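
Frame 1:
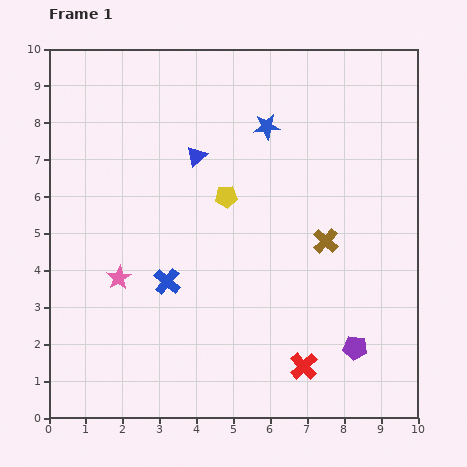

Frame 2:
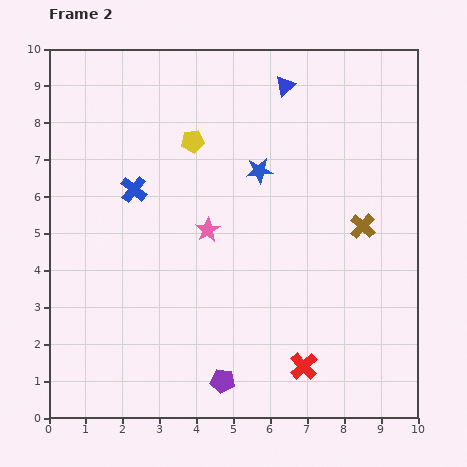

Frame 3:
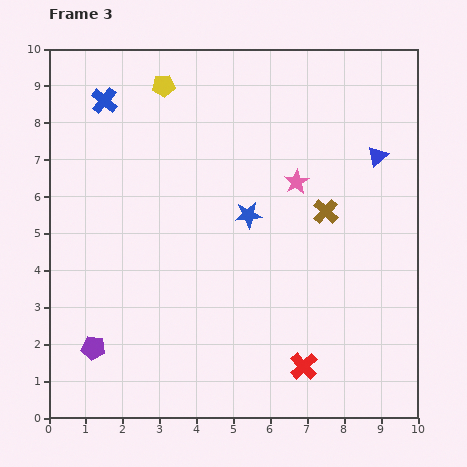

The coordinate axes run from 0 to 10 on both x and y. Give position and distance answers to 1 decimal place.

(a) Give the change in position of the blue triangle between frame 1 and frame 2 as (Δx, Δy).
(2.4, 1.9)

The blue triangle was at (4.0, 7.1) in frame 1 and (6.4, 9.0) in frame 2.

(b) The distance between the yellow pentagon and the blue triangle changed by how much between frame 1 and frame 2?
+1.5

Distance in frame 1: 1.4. Distance in frame 2: 2.9.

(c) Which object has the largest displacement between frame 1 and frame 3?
the purple pentagon

(moved 7.1; next 5.5)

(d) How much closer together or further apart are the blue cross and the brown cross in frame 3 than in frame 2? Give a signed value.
+0.4

Distance in frame 2: 6.3. Distance in frame 3: 6.7.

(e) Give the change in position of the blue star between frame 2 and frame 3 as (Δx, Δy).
(-0.3, -1.2)

The blue star was at (5.7, 6.7) in frame 2 and (5.4, 5.5) in frame 3.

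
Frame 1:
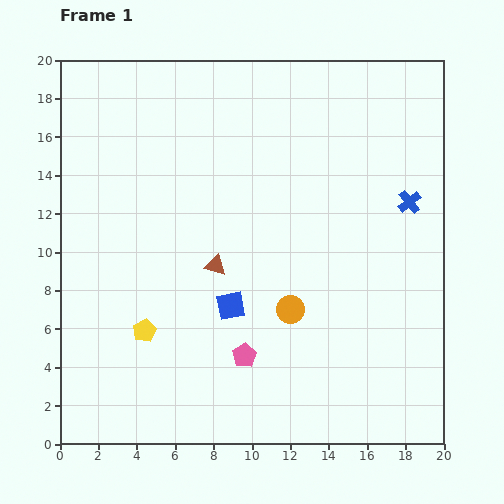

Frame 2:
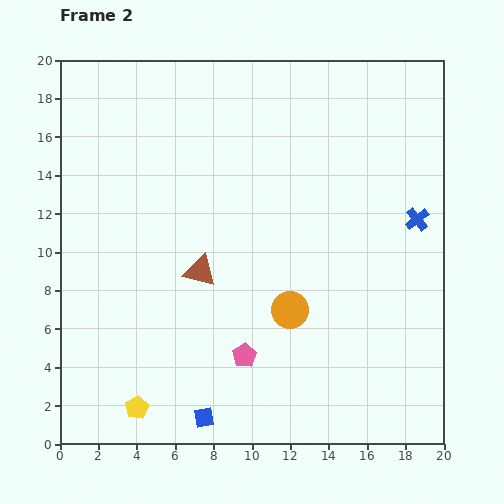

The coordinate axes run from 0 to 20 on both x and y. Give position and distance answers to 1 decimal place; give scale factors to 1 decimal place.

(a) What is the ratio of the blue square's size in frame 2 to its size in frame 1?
0.7×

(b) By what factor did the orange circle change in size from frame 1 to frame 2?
1.3×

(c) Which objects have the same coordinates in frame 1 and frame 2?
the orange circle, the pink pentagon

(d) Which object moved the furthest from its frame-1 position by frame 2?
the blue square

(moved 6.0; next 4.0)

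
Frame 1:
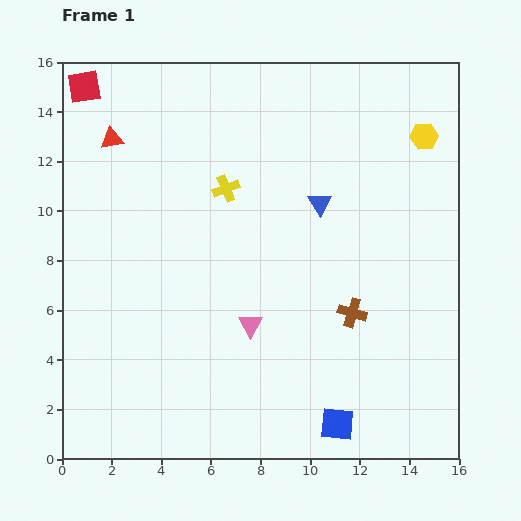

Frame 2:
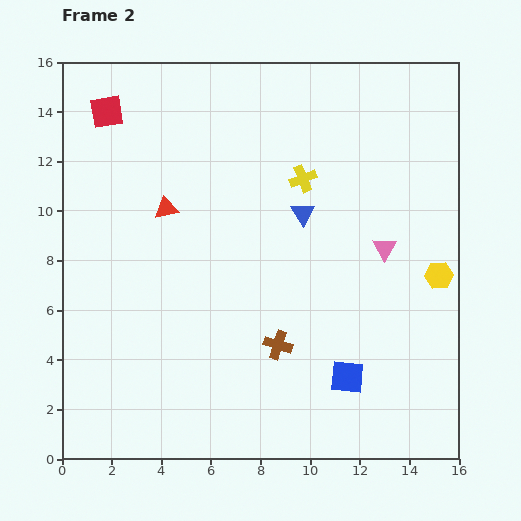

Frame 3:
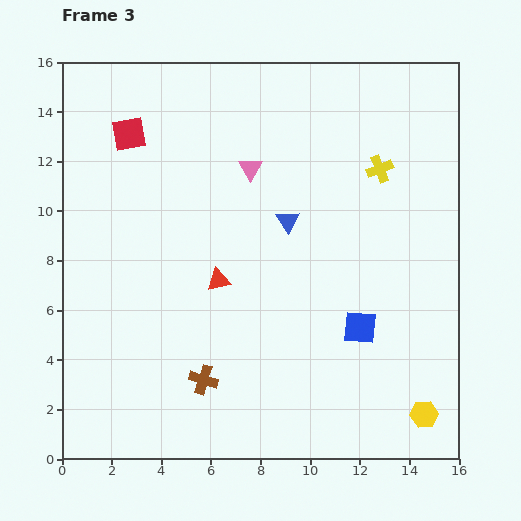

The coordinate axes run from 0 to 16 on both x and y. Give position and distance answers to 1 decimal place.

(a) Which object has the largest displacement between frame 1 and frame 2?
the pink triangle

(moved 6.2; next 5.6)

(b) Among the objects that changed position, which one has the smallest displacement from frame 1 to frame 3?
the blue triangle

(moved 1.5)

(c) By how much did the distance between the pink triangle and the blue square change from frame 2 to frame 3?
+2.4

Distance in frame 2: 5.4. Distance in frame 3: 7.8.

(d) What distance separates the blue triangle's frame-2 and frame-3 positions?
0.7

The blue triangle moved from (9.7, 9.9) to (9.1, 9.6), a distance of √(0.6² + 0.3²) ≈ 0.7.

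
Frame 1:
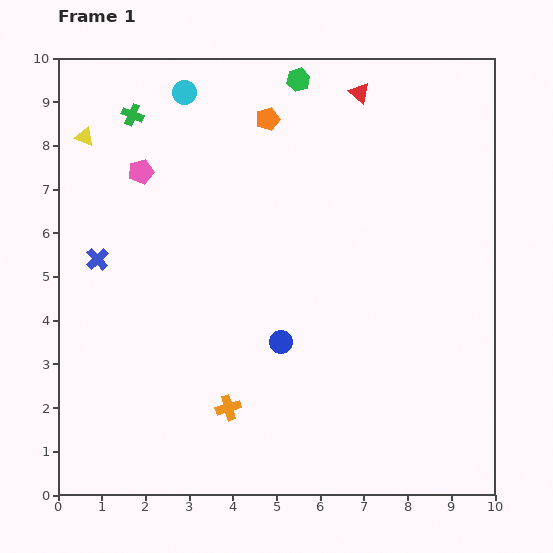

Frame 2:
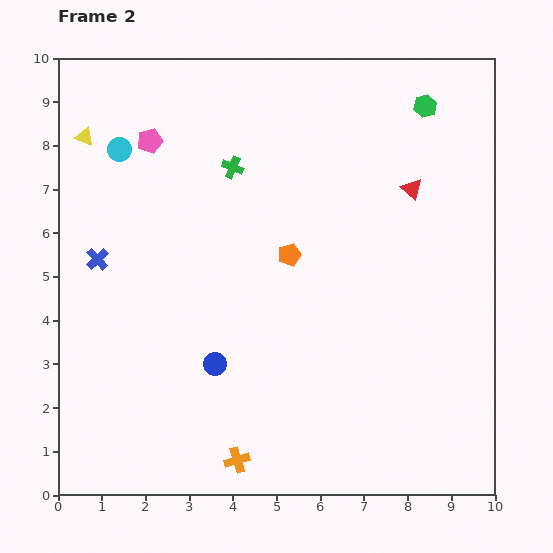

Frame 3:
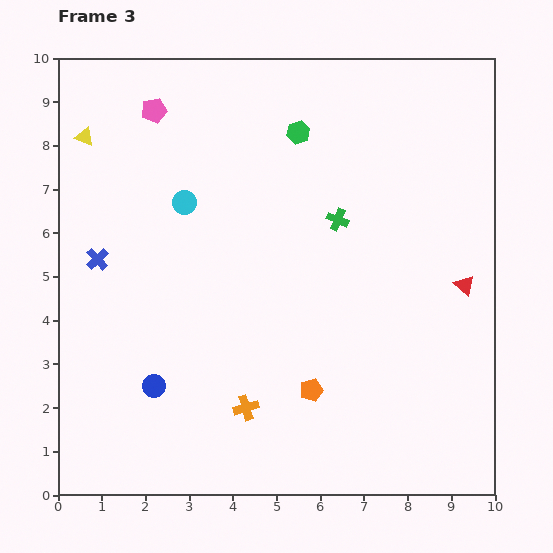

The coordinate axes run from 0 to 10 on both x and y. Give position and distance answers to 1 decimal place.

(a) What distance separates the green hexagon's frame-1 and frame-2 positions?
3.0

The green hexagon moved from (5.5, 9.5) to (8.4, 8.9), a distance of √(2.9² + 0.6²) ≈ 3.0.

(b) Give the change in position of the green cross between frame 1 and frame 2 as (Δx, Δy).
(2.3, -1.2)

The green cross was at (1.7, 8.7) in frame 1 and (4.0, 7.5) in frame 2.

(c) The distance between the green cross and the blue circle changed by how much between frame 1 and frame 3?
-0.5

Distance in frame 1: 6.2. Distance in frame 3: 5.7.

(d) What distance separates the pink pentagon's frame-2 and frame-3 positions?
0.7

The pink pentagon moved from (2.1, 8.1) to (2.2, 8.8), a distance of √(0.1² + 0.7²) ≈ 0.7.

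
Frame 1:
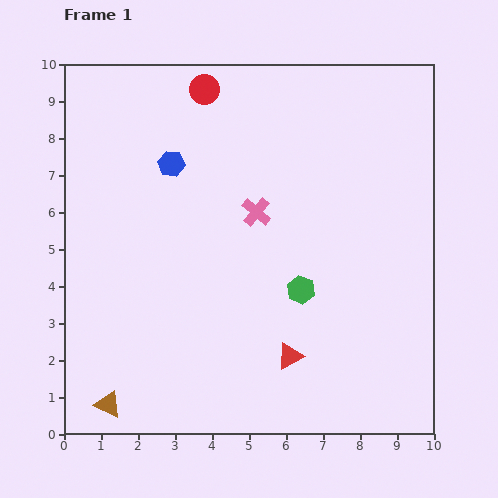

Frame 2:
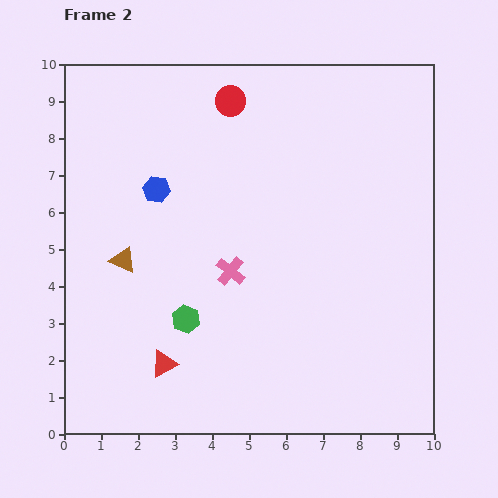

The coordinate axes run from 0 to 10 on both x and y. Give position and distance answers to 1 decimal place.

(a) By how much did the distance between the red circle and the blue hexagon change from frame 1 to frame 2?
+0.9

Distance in frame 1: 2.2. Distance in frame 2: 3.1.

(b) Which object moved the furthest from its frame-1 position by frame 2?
the brown triangle

(moved 3.9; next 3.4)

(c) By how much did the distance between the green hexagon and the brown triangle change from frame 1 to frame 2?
-3.8

Distance in frame 1: 6.1. Distance in frame 2: 2.3.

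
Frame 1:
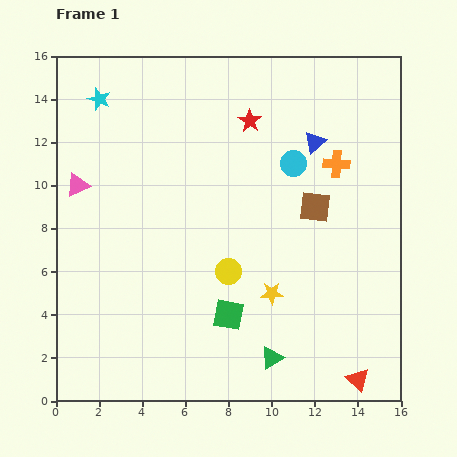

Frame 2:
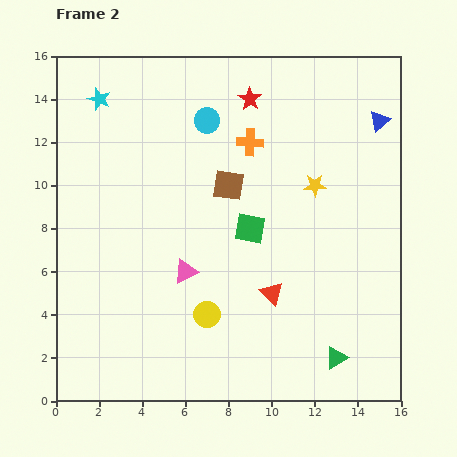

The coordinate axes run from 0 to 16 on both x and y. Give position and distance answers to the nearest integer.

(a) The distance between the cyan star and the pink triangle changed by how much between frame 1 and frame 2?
+5

Distance in frame 1: 4. Distance in frame 2: 9.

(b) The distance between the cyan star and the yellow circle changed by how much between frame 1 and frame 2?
+1

Distance in frame 1: 10. Distance in frame 2: 11.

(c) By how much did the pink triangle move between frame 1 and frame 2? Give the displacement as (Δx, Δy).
(5, -4)

The pink triangle was at (1, 10) in frame 1 and (6, 6) in frame 2.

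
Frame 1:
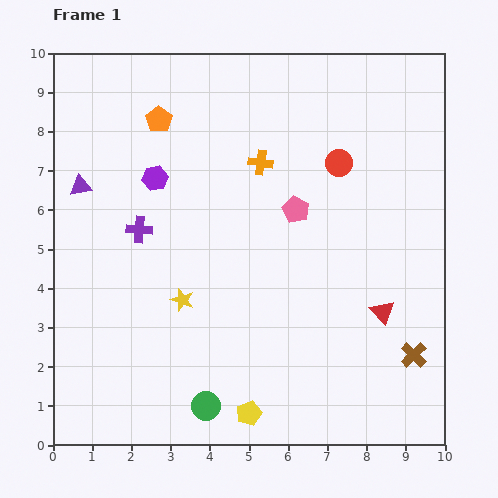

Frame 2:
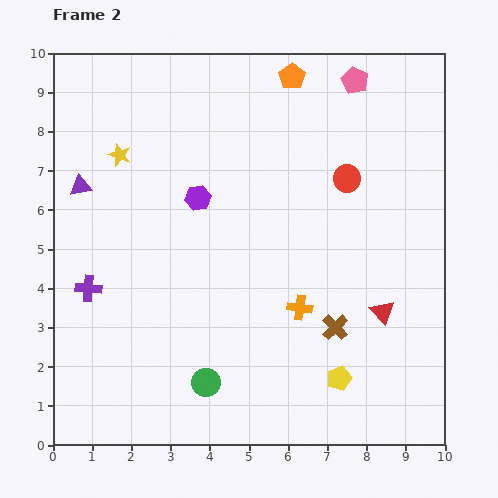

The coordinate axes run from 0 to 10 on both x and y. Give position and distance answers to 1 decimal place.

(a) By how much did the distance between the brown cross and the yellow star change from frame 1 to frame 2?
+0.9

Distance in frame 1: 6.1. Distance in frame 2: 7.0.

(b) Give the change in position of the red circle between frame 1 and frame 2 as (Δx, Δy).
(0.2, -0.4)

The red circle was at (7.3, 7.2) in frame 1 and (7.5, 6.8) in frame 2.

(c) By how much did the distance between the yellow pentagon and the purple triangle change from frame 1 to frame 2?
+1.0

Distance in frame 1: 7.2. Distance in frame 2: 8.2.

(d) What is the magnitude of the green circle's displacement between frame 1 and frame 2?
0.6

The green circle moved from (3.9, 1.0) to (3.9, 1.6), a distance of √(0.0² + 0.6²) ≈ 0.6.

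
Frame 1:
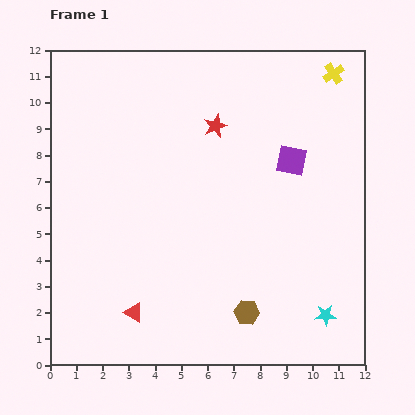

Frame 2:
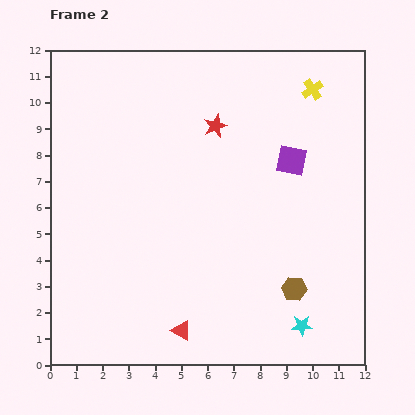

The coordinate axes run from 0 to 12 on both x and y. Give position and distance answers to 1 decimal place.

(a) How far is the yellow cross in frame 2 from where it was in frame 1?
1.0

The yellow cross moved from (10.8, 11.1) to (10.0, 10.5), a distance of √(0.8² + 0.6²) ≈ 1.0.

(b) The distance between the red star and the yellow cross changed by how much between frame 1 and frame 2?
-0.9

Distance in frame 1: 4.9. Distance in frame 2: 4.0.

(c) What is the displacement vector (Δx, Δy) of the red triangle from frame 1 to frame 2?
(1.8, -0.7)

The red triangle was at (3.2, 2.0) in frame 1 and (5.0, 1.3) in frame 2.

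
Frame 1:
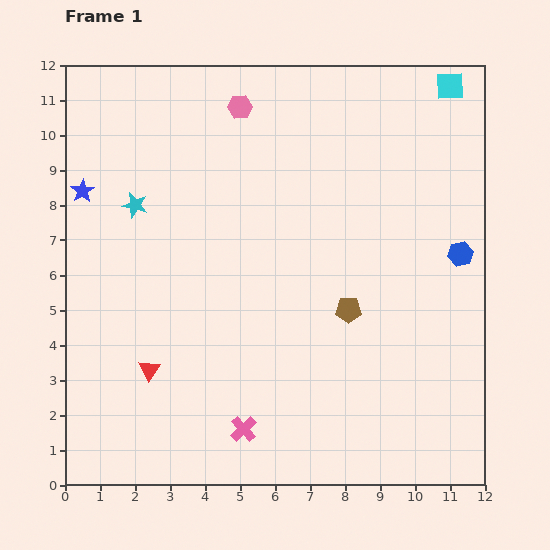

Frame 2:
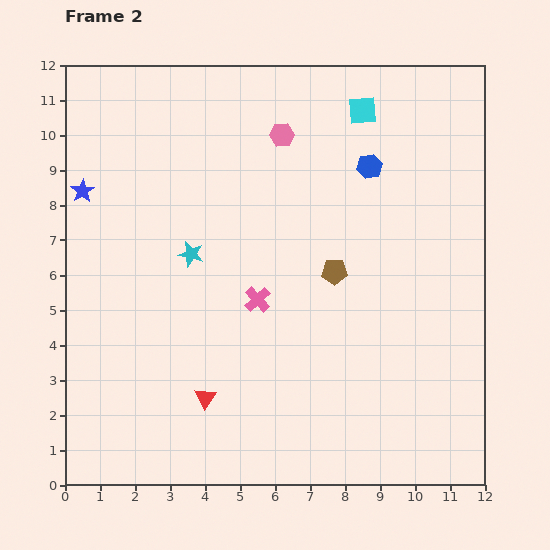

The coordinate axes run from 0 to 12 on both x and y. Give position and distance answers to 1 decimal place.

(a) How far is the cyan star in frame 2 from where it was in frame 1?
2.1

The cyan star moved from (2.0, 8.0) to (3.6, 6.6), a distance of √(1.6² + 1.4²) ≈ 2.1.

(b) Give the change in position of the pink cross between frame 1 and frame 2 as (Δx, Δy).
(0.4, 3.7)

The pink cross was at (5.1, 1.6) in frame 1 and (5.5, 5.3) in frame 2.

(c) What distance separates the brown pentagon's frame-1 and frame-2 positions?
1.2

The brown pentagon moved from (8.1, 5.0) to (7.7, 6.1), a distance of √(0.4² + 1.1²) ≈ 1.2.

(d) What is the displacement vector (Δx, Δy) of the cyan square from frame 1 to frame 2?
(-2.5, -0.7)

The cyan square was at (11.0, 11.4) in frame 1 and (8.5, 10.7) in frame 2.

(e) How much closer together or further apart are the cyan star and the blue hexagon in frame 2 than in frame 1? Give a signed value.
-3.7

Distance in frame 1: 9.4. Distance in frame 2: 5.7.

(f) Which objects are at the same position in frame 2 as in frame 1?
the blue star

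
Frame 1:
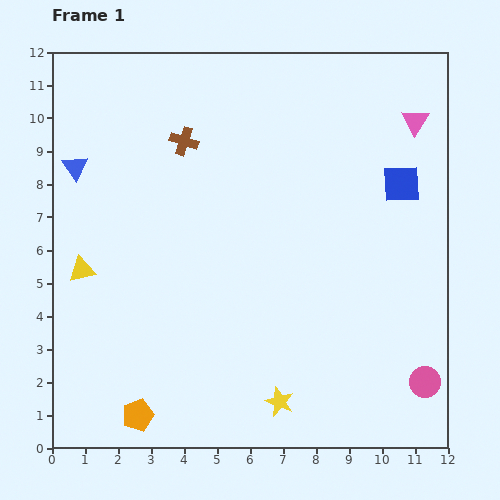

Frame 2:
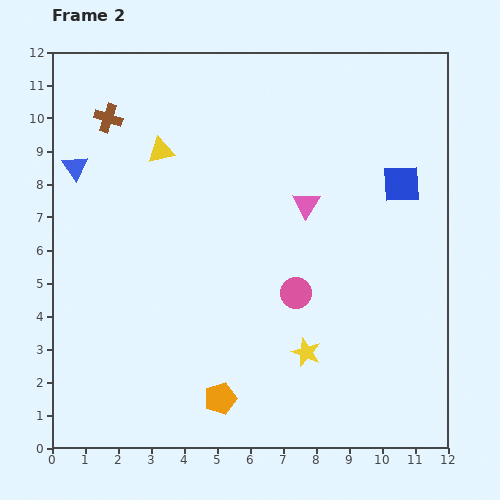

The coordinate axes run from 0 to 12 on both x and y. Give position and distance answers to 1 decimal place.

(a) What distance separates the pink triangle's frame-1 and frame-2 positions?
4.1

The pink triangle moved from (11.0, 9.9) to (7.7, 7.4), a distance of √(3.3² + 2.5²) ≈ 4.1.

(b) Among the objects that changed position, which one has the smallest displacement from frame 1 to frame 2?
the yellow star

(moved 1.7)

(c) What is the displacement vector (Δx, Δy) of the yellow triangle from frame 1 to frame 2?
(2.4, 3.6)

The yellow triangle was at (0.9, 5.4) in frame 1 and (3.3, 9.0) in frame 2.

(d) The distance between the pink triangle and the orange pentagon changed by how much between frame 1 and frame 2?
-5.8

Distance in frame 1: 12.2. Distance in frame 2: 6.4.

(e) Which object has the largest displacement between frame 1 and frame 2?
the pink circle

(moved 4.7; next 4.3)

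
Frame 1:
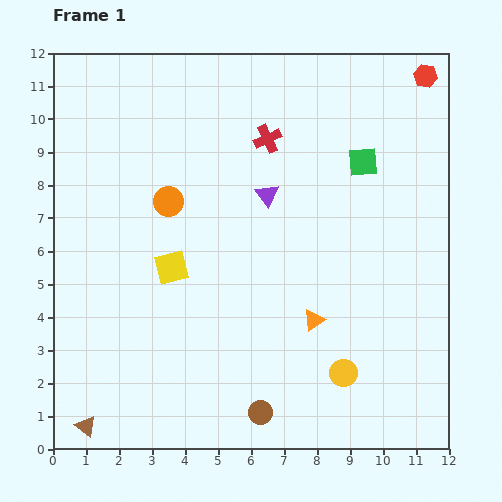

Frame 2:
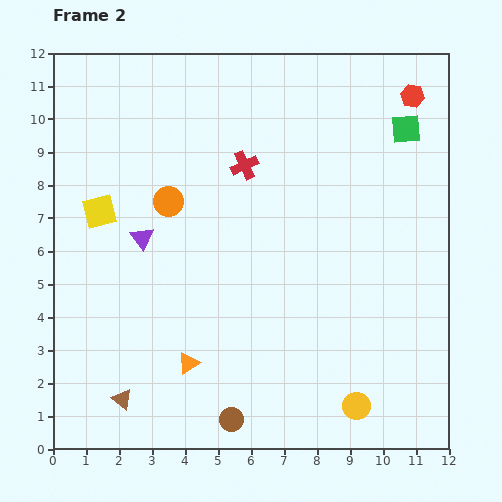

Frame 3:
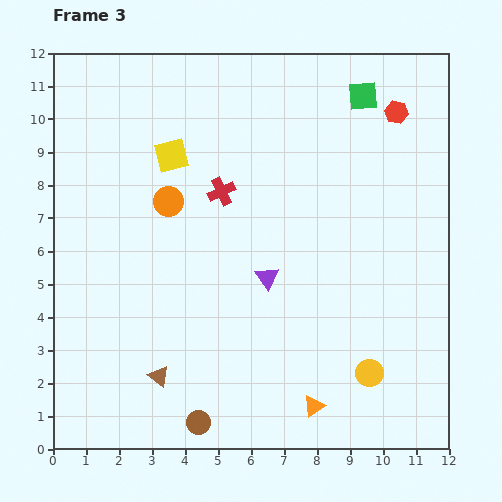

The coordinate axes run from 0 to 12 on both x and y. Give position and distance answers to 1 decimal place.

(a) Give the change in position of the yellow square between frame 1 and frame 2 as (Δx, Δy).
(-2.2, 1.7)

The yellow square was at (3.6, 5.5) in frame 1 and (1.4, 7.2) in frame 2.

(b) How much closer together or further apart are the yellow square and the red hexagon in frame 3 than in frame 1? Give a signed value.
-2.7

Distance in frame 1: 9.6. Distance in frame 3: 6.9.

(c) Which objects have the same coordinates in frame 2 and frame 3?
the orange circle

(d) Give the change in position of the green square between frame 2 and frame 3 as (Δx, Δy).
(-1.3, 1.0)

The green square was at (10.7, 9.7) in frame 2 and (9.4, 10.7) in frame 3.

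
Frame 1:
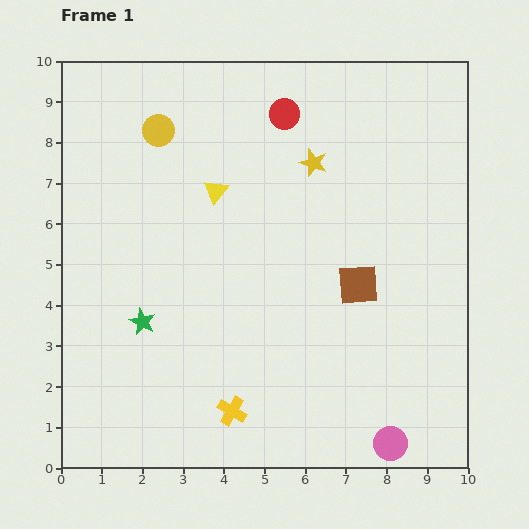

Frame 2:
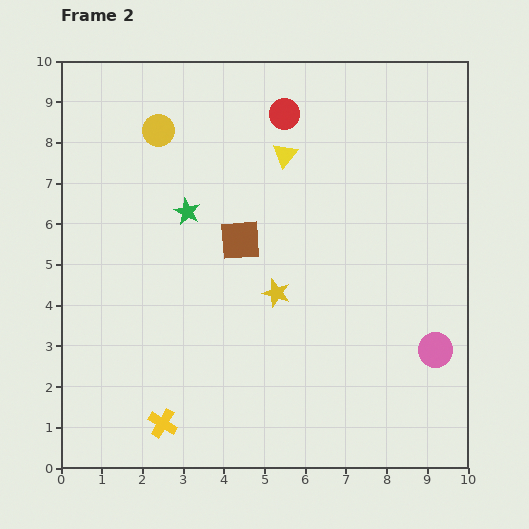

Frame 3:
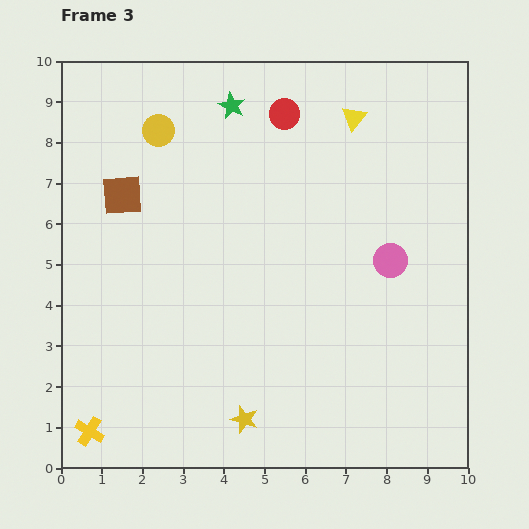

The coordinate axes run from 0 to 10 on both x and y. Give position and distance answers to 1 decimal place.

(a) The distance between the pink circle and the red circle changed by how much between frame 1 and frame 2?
-1.6

Distance in frame 1: 8.5. Distance in frame 2: 6.9.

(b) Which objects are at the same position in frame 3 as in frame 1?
the yellow circle, the red circle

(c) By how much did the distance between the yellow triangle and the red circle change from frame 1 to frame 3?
-0.8

Distance in frame 1: 2.5. Distance in frame 3: 1.7.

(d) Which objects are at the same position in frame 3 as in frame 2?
the yellow circle, the red circle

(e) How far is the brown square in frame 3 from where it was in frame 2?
3.1

The brown square moved from (4.4, 5.6) to (1.5, 6.7), a distance of √(2.9² + 1.1²) ≈ 3.1.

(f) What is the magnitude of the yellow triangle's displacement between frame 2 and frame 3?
1.9

The yellow triangle moved from (5.5, 7.7) to (7.2, 8.6), a distance of √(1.7² + 0.9²) ≈ 1.9.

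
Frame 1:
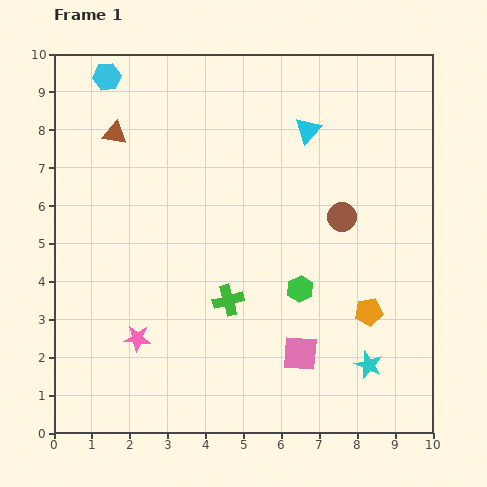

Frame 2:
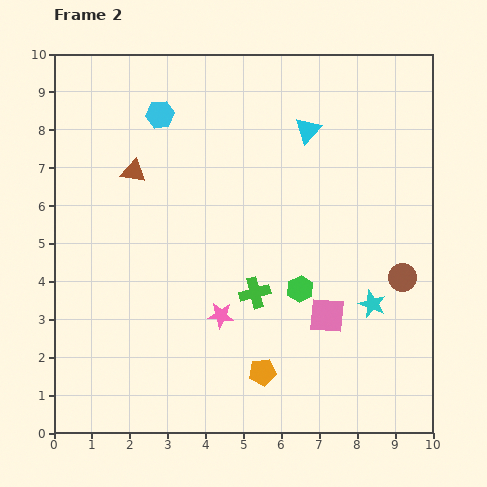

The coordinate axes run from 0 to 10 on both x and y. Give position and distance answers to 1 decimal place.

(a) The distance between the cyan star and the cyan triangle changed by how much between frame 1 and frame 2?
-1.5

Distance in frame 1: 6.4. Distance in frame 2: 4.9.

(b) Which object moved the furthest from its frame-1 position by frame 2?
the orange pentagon

(moved 3.2; next 2.3)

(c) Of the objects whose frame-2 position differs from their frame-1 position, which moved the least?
the green cross

(moved 0.7)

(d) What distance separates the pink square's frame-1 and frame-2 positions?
1.2

The pink square moved from (6.5, 2.1) to (7.2, 3.1), a distance of √(0.7² + 1.0²) ≈ 1.2.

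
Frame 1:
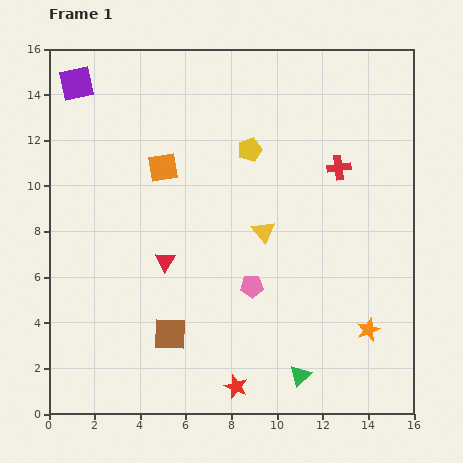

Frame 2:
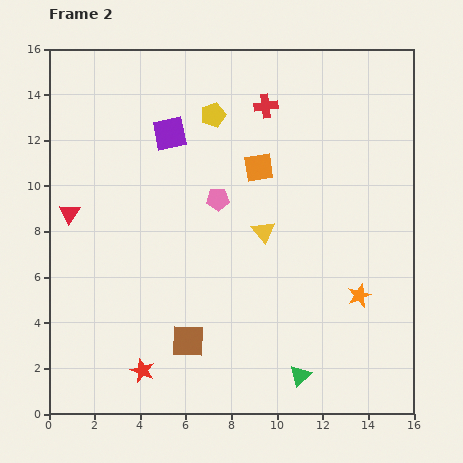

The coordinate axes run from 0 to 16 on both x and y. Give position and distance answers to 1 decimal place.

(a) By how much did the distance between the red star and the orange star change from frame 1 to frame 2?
+3.8

Distance in frame 1: 6.3. Distance in frame 2: 10.1.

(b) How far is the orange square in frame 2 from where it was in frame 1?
4.2

The orange square moved from (5.0, 10.8) to (9.2, 10.8), a distance of √(4.2² + 0.0²) ≈ 4.2.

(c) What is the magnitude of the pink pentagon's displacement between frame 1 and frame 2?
4.1

The pink pentagon moved from (8.9, 5.6) to (7.4, 9.4), a distance of √(1.5² + 3.8²) ≈ 4.1.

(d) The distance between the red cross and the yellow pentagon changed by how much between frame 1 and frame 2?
-1.7

Distance in frame 1: 4.0. Distance in frame 2: 2.3.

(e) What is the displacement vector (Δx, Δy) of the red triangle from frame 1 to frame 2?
(-4.2, 2.1)

The red triangle was at (5.1, 6.7) in frame 1 and (0.9, 8.8) in frame 2.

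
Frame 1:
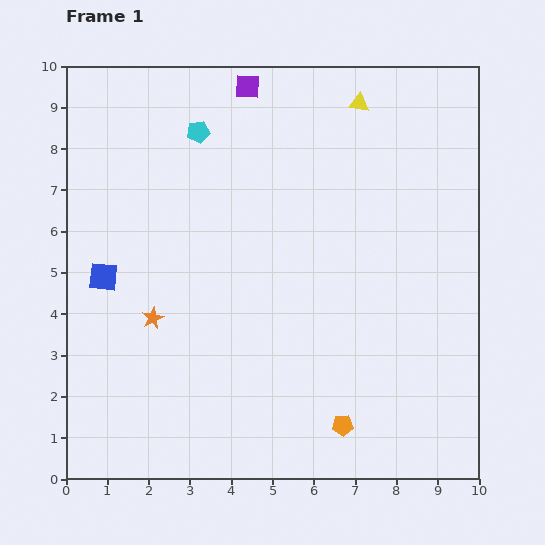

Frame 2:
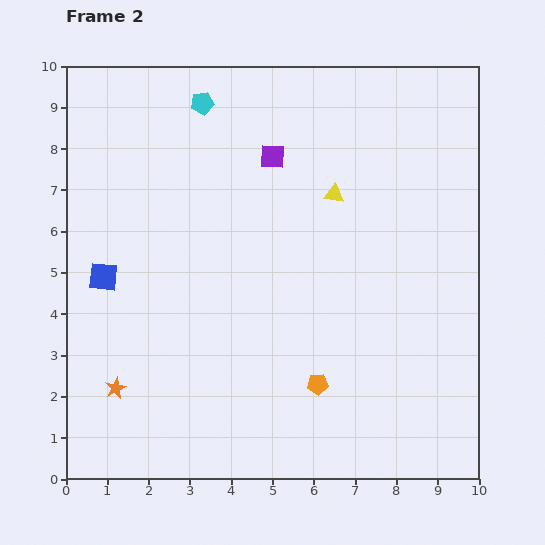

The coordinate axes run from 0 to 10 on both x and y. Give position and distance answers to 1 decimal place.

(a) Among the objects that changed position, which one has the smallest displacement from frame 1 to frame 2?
the cyan pentagon

(moved 0.7)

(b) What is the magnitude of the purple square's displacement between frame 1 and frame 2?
1.8

The purple square moved from (4.4, 9.5) to (5.0, 7.8), a distance of √(0.6² + 1.7²) ≈ 1.8.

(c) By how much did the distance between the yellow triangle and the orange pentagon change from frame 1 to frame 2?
-3.2

Distance in frame 1: 7.8. Distance in frame 2: 4.6.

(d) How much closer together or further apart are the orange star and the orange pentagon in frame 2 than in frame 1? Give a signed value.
-0.4

Distance in frame 1: 5.3. Distance in frame 2: 4.9.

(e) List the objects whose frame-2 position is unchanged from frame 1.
the blue square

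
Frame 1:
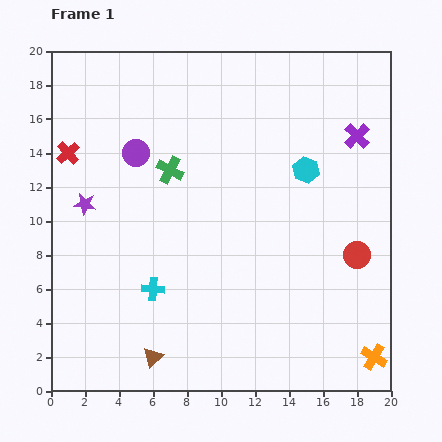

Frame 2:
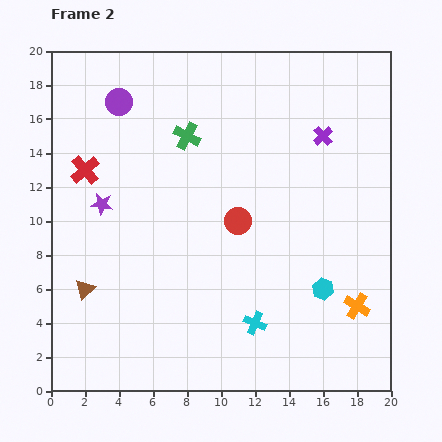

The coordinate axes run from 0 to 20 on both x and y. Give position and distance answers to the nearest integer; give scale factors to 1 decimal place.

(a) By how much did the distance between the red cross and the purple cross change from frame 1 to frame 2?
-3

Distance in frame 1: 17. Distance in frame 2: 14.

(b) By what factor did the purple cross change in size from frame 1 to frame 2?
0.8×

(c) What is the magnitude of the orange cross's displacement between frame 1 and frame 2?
3

The orange cross moved from (19, 2) to (18, 5), a distance of √(1² + 3²) ≈ 3.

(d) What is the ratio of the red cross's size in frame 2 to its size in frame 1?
1.3×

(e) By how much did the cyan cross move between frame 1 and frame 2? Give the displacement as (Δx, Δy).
(6, -2)

The cyan cross was at (6, 6) in frame 1 and (12, 4) in frame 2.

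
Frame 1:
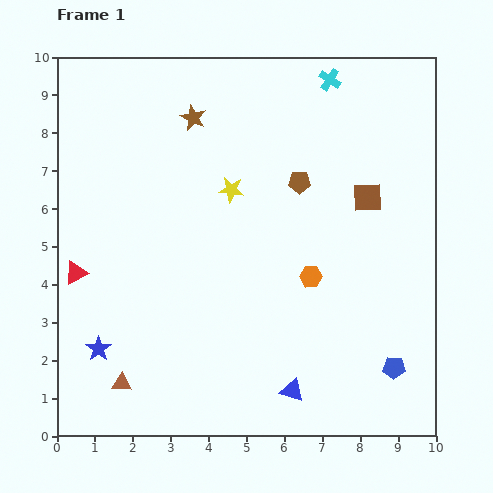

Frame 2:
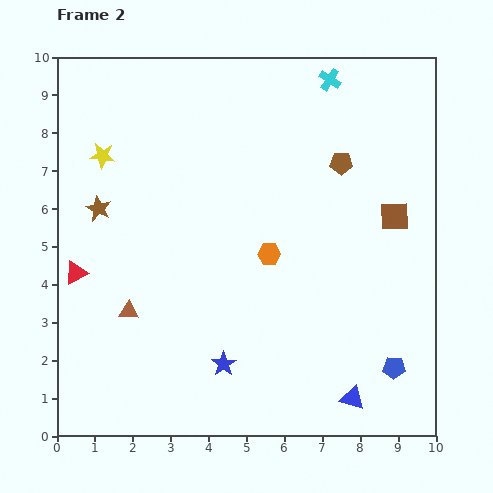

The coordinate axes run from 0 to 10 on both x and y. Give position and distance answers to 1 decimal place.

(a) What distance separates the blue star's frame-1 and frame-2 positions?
3.3

The blue star moved from (1.1, 2.3) to (4.4, 1.9), a distance of √(3.3² + 0.4²) ≈ 3.3.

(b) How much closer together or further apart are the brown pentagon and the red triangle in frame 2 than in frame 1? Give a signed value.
+1.2

Distance in frame 1: 6.4. Distance in frame 2: 7.6.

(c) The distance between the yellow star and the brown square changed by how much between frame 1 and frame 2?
+4.3

Distance in frame 1: 3.6. Distance in frame 2: 7.9.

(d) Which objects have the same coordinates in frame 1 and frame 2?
the red triangle, the blue pentagon, the cyan cross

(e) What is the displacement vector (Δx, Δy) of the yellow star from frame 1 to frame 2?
(-3.4, 0.9)

The yellow star was at (4.6, 6.5) in frame 1 and (1.2, 7.4) in frame 2.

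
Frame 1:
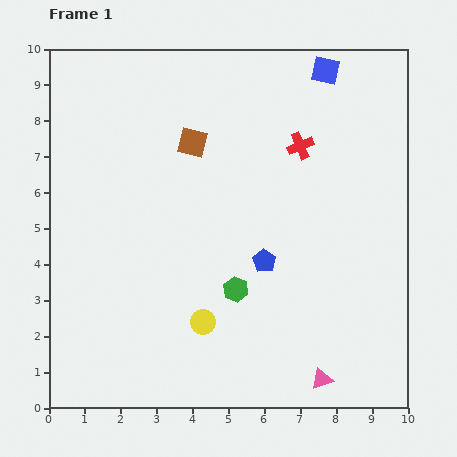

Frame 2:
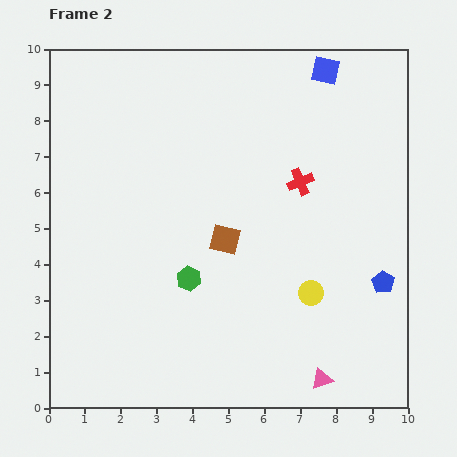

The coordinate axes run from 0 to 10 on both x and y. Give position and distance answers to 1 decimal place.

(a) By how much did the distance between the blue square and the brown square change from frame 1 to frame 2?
+1.3

Distance in frame 1: 4.2. Distance in frame 2: 5.5.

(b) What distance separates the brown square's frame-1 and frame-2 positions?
2.8

The brown square moved from (4.0, 7.4) to (4.9, 4.7), a distance of √(0.9² + 2.7²) ≈ 2.8.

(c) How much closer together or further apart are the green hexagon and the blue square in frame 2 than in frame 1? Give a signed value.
+0.3

Distance in frame 1: 6.6. Distance in frame 2: 6.9.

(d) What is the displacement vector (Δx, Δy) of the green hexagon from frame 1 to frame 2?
(-1.3, 0.3)

The green hexagon was at (5.2, 3.3) in frame 1 and (3.9, 3.6) in frame 2.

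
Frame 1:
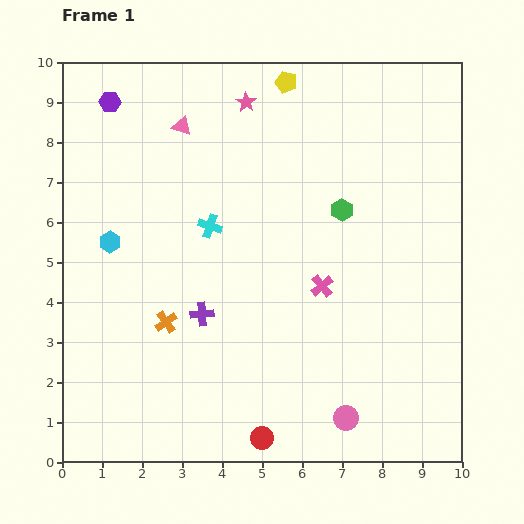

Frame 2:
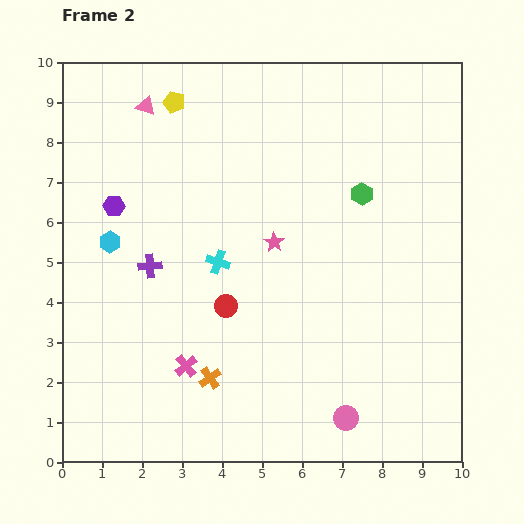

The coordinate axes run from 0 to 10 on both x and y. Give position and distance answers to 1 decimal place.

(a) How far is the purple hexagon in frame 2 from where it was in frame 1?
2.6

The purple hexagon moved from (1.2, 9.0) to (1.3, 6.4), a distance of √(0.1² + 2.6²) ≈ 2.6.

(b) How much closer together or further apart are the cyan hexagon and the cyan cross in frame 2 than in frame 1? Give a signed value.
+0.2

Distance in frame 1: 2.5. Distance in frame 2: 2.7.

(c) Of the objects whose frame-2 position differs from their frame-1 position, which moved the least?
the green hexagon

(moved 0.6)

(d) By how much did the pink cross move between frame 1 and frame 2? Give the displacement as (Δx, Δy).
(-3.4, -2.0)

The pink cross was at (6.5, 4.4) in frame 1 and (3.1, 2.4) in frame 2.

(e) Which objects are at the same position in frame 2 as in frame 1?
the pink circle, the cyan hexagon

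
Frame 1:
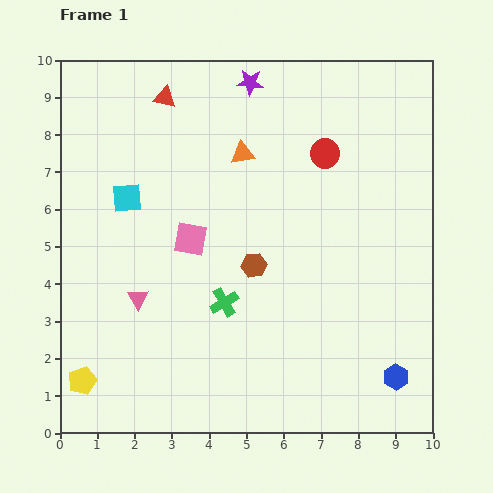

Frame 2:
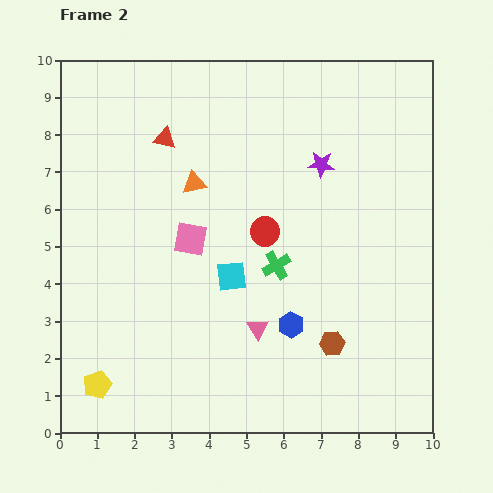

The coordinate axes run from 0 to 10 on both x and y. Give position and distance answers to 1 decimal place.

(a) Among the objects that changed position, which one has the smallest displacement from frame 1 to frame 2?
the yellow pentagon

(moved 0.4)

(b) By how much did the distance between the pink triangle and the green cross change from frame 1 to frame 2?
-0.5

Distance in frame 1: 2.3. Distance in frame 2: 1.8.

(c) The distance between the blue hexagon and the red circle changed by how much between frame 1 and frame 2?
-3.7

Distance in frame 1: 6.3. Distance in frame 2: 2.6.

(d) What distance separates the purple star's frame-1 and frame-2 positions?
2.9

The purple star moved from (5.1, 9.4) to (7.0, 7.2), a distance of √(1.9² + 2.2²) ≈ 2.9.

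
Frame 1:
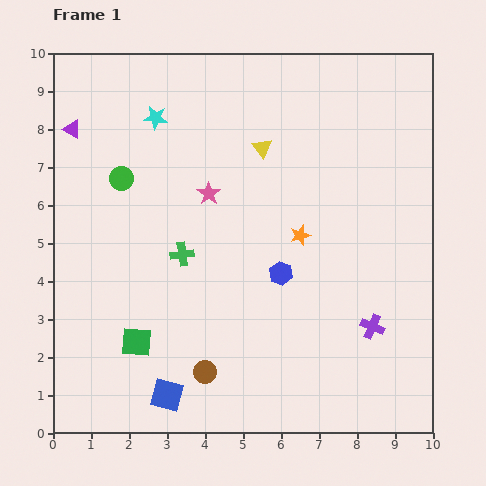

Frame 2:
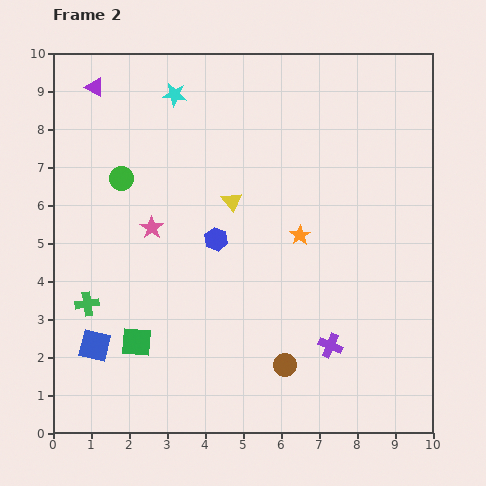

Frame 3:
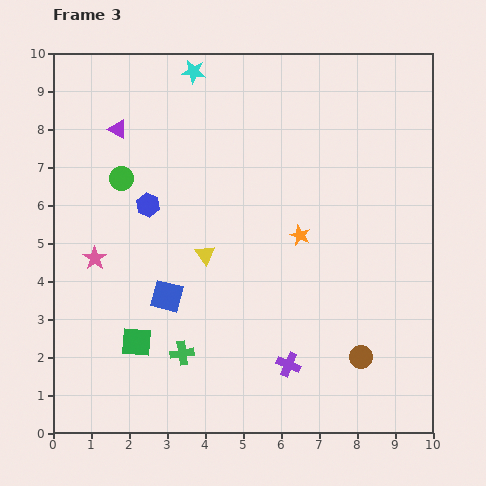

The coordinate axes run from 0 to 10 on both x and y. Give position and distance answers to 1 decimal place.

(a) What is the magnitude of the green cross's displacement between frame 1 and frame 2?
2.8

The green cross moved from (3.4, 4.7) to (0.9, 3.4), a distance of √(2.5² + 1.3²) ≈ 2.8.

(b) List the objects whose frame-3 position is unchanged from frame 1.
the green circle, the orange star, the green square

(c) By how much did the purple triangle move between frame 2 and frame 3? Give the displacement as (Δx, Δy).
(0.6, -1.1)

The purple triangle was at (1.1, 9.1) in frame 2 and (1.7, 8.0) in frame 3.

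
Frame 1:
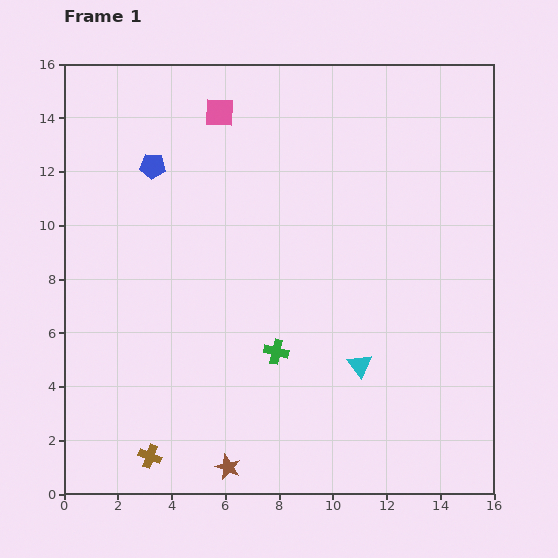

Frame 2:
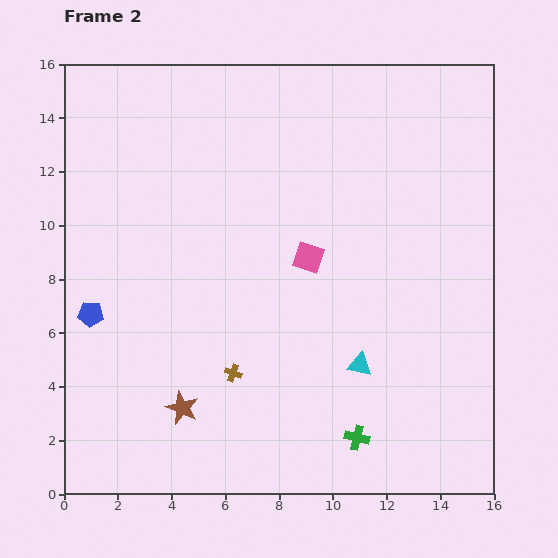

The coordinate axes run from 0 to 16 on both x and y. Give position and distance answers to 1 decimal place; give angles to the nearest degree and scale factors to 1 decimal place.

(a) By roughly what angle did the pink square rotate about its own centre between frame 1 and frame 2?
16° clockwise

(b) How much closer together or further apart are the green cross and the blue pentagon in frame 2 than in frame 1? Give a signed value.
+2.6

Distance in frame 1: 8.3. Distance in frame 2: 10.9.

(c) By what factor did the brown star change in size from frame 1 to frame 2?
1.3×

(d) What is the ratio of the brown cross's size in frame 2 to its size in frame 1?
0.7×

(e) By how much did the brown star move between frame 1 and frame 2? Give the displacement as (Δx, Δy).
(-1.7, 2.2)

The brown star was at (6.1, 1.0) in frame 1 and (4.4, 3.2) in frame 2.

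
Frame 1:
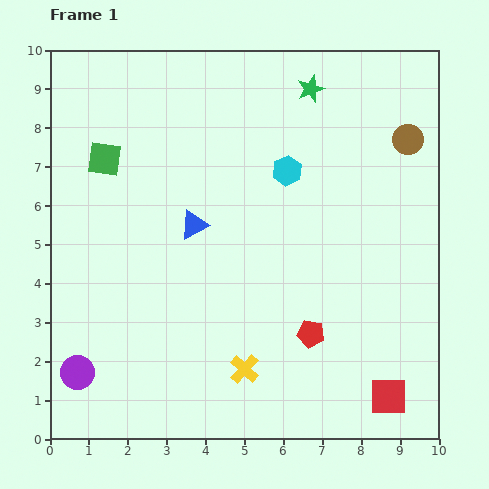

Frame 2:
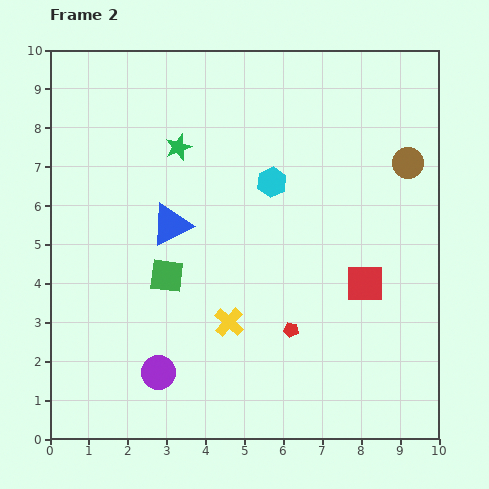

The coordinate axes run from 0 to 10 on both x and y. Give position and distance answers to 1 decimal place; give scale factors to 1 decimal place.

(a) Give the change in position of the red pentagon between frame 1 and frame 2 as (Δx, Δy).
(-0.5, 0.1)

The red pentagon was at (6.7, 2.7) in frame 1 and (6.2, 2.8) in frame 2.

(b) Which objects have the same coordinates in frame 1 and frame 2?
none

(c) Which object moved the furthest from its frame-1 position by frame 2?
the green star

(moved 3.7; next 3.4)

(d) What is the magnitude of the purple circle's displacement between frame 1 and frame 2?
2.1

The purple circle moved from (0.7, 1.7) to (2.8, 1.7), a distance of √(2.1² + 0.0²) ≈ 2.1.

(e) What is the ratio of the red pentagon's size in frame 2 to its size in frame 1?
0.6×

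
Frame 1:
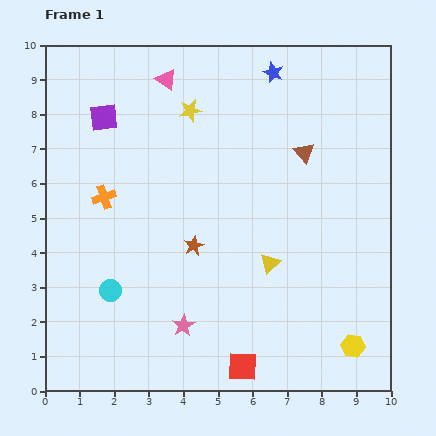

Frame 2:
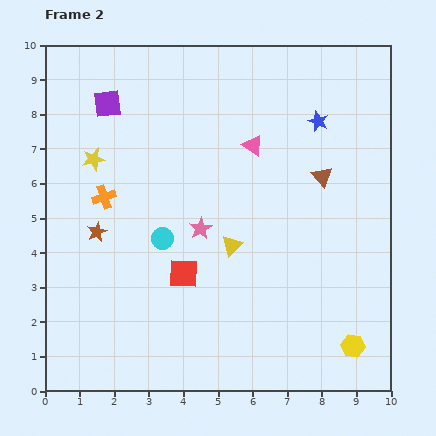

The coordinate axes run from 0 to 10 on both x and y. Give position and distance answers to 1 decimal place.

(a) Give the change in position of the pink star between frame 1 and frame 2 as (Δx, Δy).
(0.5, 2.8)

The pink star was at (4.0, 1.9) in frame 1 and (4.5, 4.7) in frame 2.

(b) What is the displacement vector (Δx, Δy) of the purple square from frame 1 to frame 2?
(0.1, 0.4)

The purple square was at (1.7, 7.9) in frame 1 and (1.8, 8.3) in frame 2.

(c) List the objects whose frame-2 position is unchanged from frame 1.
the yellow hexagon, the orange cross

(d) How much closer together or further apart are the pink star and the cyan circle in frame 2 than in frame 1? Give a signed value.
-1.2

Distance in frame 1: 2.3. Distance in frame 2: 1.1.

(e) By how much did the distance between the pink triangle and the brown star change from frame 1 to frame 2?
+0.2

Distance in frame 1: 4.9. Distance in frame 2: 5.1.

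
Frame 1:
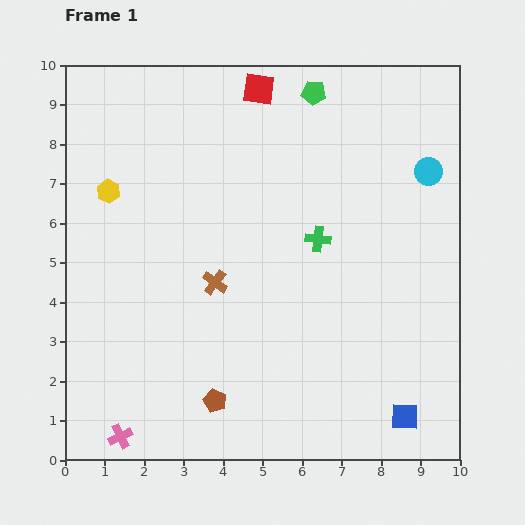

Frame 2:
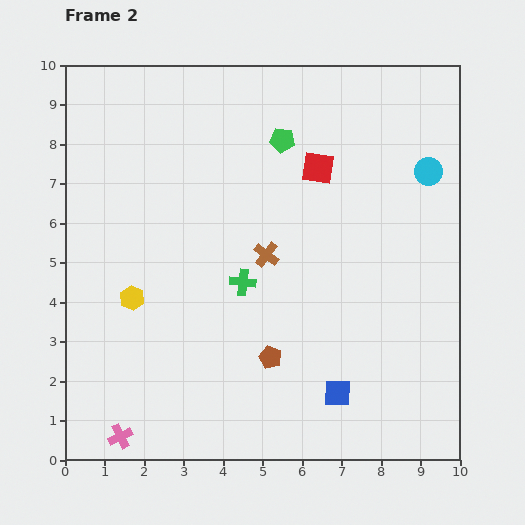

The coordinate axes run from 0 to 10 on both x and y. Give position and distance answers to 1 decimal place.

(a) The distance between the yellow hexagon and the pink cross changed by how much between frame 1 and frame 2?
-2.7

Distance in frame 1: 6.2. Distance in frame 2: 3.5.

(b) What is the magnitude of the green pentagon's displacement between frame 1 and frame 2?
1.4

The green pentagon moved from (6.3, 9.3) to (5.5, 8.1), a distance of √(0.8² + 1.2²) ≈ 1.4.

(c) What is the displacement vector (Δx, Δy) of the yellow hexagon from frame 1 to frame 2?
(0.6, -2.7)

The yellow hexagon was at (1.1, 6.8) in frame 1 and (1.7, 4.1) in frame 2.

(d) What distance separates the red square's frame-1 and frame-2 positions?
2.5

The red square moved from (4.9, 9.4) to (6.4, 7.4), a distance of √(1.5² + 2.0²) ≈ 2.5.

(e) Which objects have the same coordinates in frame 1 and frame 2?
the pink cross, the cyan circle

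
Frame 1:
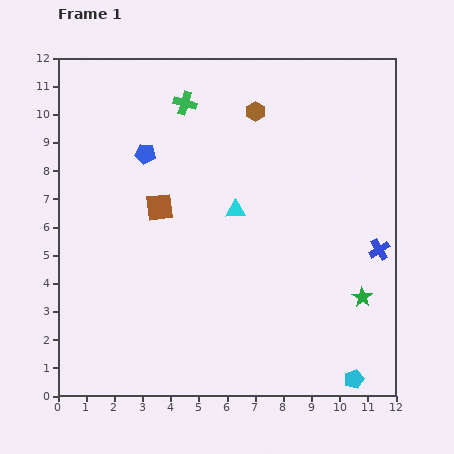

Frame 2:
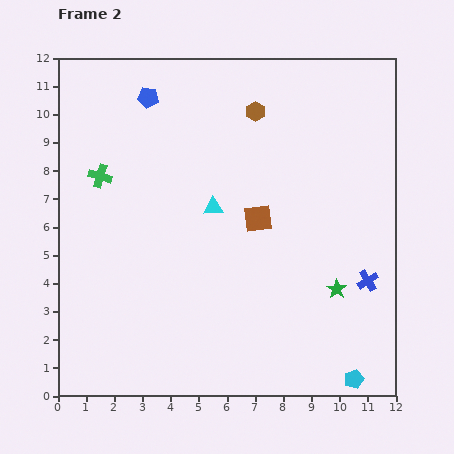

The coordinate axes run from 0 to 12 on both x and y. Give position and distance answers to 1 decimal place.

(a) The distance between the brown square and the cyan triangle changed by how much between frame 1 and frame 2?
-1.1

Distance in frame 1: 2.7. Distance in frame 2: 1.6.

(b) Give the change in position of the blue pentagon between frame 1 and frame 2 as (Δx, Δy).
(0.1, 2.0)

The blue pentagon was at (3.1, 8.6) in frame 1 and (3.2, 10.6) in frame 2.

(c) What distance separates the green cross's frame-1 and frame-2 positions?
4.0

The green cross moved from (4.5, 10.4) to (1.5, 7.8), a distance of √(3.0² + 2.6²) ≈ 4.0.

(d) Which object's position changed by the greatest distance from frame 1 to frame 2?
the green cross

(moved 4.0; next 3.5)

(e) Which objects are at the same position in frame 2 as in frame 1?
the cyan pentagon, the brown hexagon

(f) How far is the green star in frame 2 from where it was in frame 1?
0.9

The green star moved from (10.8, 3.5) to (9.9, 3.8), a distance of √(0.9² + 0.3²) ≈ 0.9.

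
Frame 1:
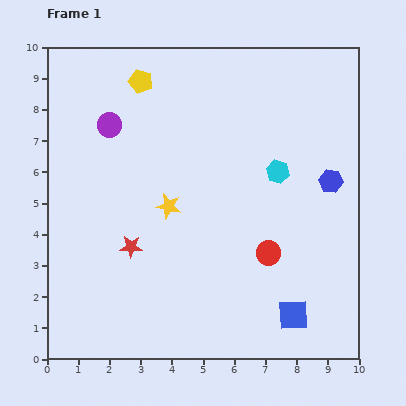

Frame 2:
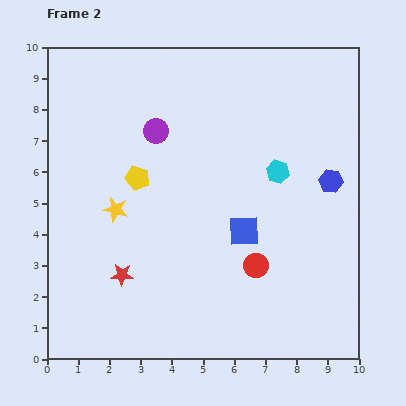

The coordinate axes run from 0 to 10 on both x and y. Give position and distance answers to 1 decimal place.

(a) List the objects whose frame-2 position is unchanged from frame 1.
the blue hexagon, the cyan hexagon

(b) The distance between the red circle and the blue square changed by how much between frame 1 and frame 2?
-1.0

Distance in frame 1: 2.2. Distance in frame 2: 1.2.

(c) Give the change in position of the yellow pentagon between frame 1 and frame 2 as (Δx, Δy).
(-0.1, -3.1)

The yellow pentagon was at (3.0, 8.9) in frame 1 and (2.9, 5.8) in frame 2.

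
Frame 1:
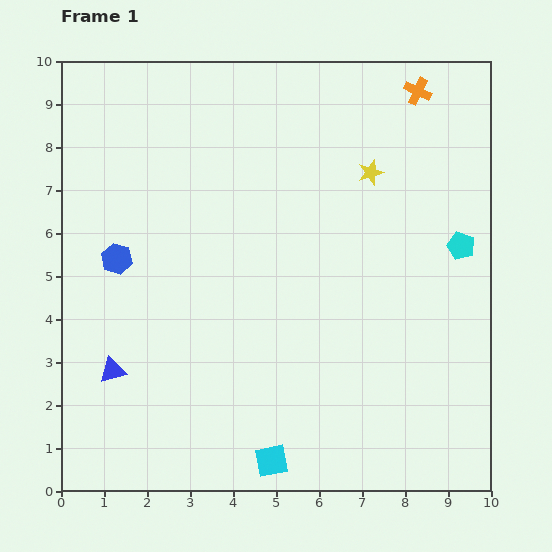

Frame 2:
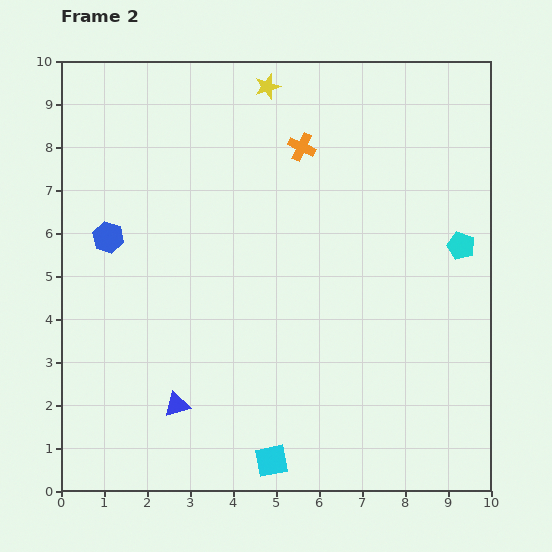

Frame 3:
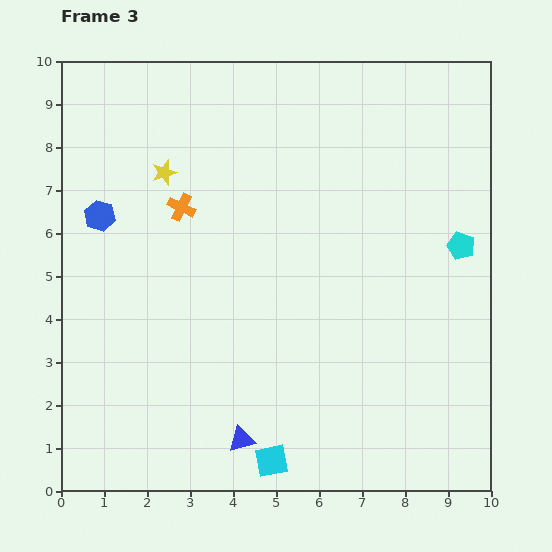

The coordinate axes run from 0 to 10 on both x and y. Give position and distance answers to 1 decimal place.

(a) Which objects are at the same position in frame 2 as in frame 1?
the cyan square, the cyan pentagon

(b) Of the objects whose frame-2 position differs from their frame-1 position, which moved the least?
the blue hexagon

(moved 0.5)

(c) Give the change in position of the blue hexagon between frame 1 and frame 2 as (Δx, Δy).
(-0.2, 0.5)

The blue hexagon was at (1.3, 5.4) in frame 1 and (1.1, 5.9) in frame 2.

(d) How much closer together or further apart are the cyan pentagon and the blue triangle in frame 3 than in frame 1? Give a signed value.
-1.8

Distance in frame 1: 8.6. Distance in frame 3: 6.8.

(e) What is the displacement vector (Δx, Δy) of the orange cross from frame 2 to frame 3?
(-2.8, -1.4)

The orange cross was at (5.6, 8.0) in frame 2 and (2.8, 6.6) in frame 3.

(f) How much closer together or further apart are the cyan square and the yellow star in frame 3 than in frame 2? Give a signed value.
-1.5

Distance in frame 2: 8.7. Distance in frame 3: 7.2.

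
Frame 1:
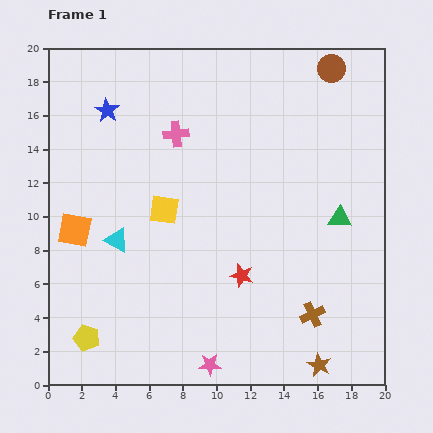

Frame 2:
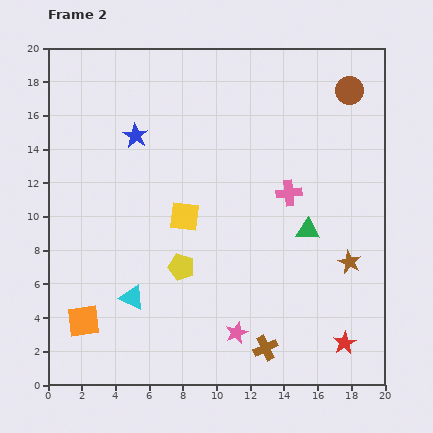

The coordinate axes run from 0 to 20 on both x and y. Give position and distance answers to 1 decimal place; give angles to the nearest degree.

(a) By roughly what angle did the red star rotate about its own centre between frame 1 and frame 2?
27° clockwise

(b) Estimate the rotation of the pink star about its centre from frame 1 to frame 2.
23° counter-clockwise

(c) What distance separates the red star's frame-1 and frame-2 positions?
7.3

The red star moved from (11.5, 6.5) to (17.6, 2.5), a distance of √(6.1² + 4.0²) ≈ 7.3.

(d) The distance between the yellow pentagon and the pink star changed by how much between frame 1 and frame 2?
-2.4

Distance in frame 1: 7.5. Distance in frame 2: 5.1.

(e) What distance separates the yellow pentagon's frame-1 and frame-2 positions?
7.0

The yellow pentagon moved from (2.3, 2.8) to (7.9, 7.0), a distance of √(5.6² + 4.2²) ≈ 7.0.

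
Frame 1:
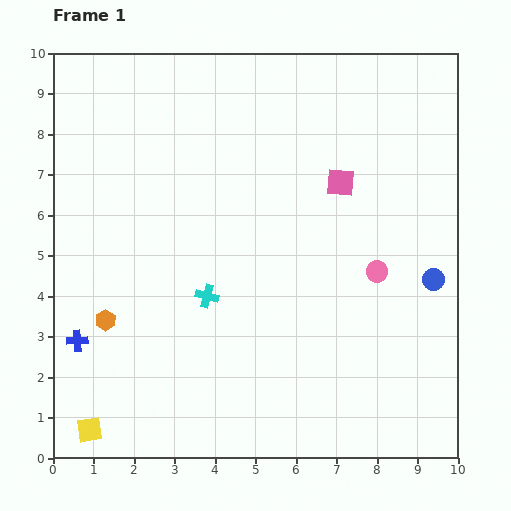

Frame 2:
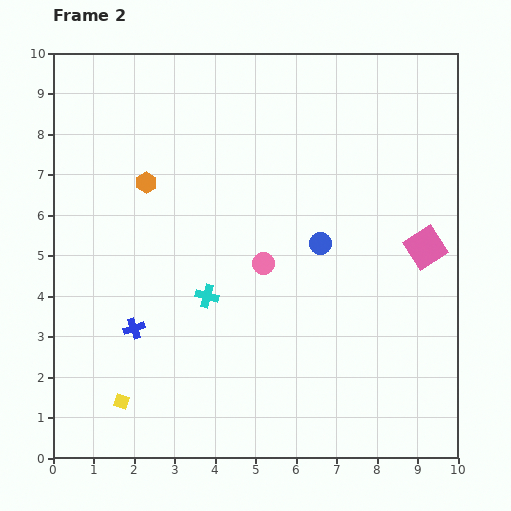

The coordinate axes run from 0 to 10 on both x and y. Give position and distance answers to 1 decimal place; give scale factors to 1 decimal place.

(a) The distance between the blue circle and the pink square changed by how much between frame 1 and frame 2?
-0.7

Distance in frame 1: 3.3. Distance in frame 2: 2.6.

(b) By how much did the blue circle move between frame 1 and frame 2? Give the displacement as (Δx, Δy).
(-2.8, 0.9)

The blue circle was at (9.4, 4.4) in frame 1 and (6.6, 5.3) in frame 2.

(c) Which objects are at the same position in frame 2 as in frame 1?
the cyan cross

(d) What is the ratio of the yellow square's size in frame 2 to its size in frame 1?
0.6×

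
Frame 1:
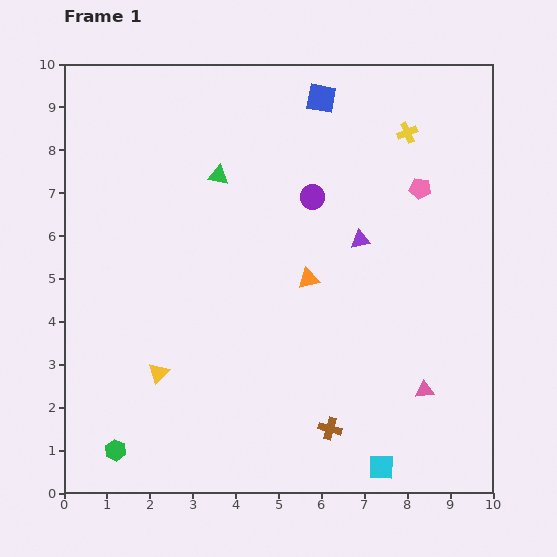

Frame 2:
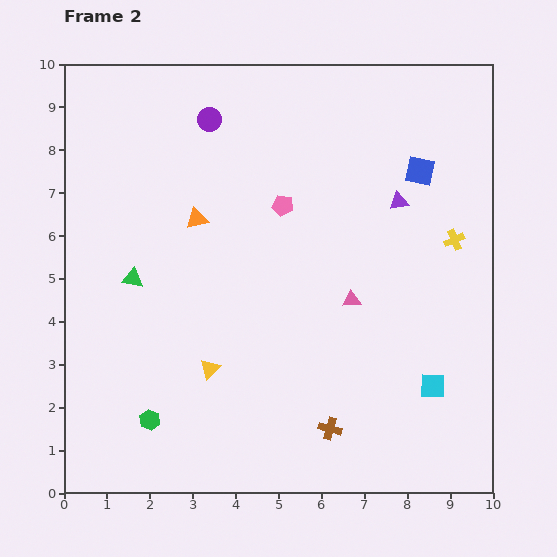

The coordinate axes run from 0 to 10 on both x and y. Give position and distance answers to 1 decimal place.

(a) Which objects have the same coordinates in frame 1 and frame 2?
the brown cross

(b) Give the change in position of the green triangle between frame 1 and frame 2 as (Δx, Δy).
(-2.0, -2.4)

The green triangle was at (3.6, 7.4) in frame 1 and (1.6, 5.0) in frame 2.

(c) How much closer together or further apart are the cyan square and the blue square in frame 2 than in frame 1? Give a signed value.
-3.7

Distance in frame 1: 8.7. Distance in frame 2: 5.0.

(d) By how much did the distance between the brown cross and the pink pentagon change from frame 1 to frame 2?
-0.7

Distance in frame 1: 6.0. Distance in frame 2: 5.3.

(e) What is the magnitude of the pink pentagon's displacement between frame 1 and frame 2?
3.2

The pink pentagon moved from (8.3, 7.1) to (5.1, 6.7), a distance of √(3.2² + 0.4²) ≈ 3.2.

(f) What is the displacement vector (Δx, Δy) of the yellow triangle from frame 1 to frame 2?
(1.2, 0.1)

The yellow triangle was at (2.2, 2.8) in frame 1 and (3.4, 2.9) in frame 2.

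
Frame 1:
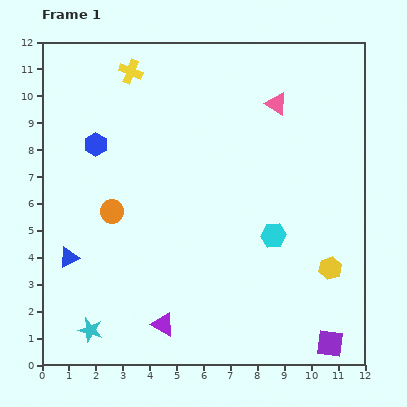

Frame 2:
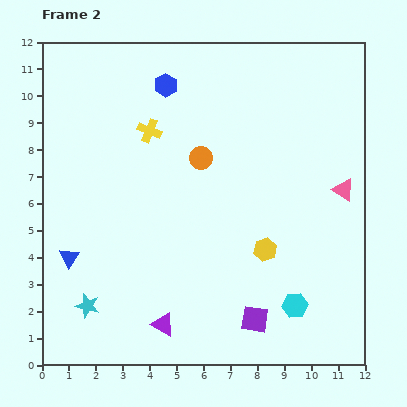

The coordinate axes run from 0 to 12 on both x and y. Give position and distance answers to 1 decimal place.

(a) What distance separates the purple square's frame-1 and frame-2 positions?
2.9

The purple square moved from (10.7, 0.8) to (7.9, 1.7), a distance of √(2.8² + 0.9²) ≈ 2.9.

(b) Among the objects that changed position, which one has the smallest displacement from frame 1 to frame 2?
the cyan star

(moved 0.9)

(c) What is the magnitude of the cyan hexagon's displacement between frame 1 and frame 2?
2.7

The cyan hexagon moved from (8.6, 4.8) to (9.4, 2.2), a distance of √(0.8² + 2.6²) ≈ 2.7.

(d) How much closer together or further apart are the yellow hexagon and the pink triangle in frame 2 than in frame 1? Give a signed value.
-2.8

Distance in frame 1: 6.4. Distance in frame 2: 3.6.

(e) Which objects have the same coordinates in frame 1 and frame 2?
the blue triangle, the purple triangle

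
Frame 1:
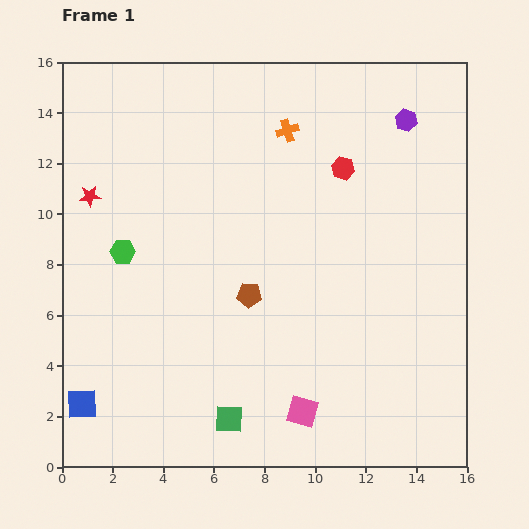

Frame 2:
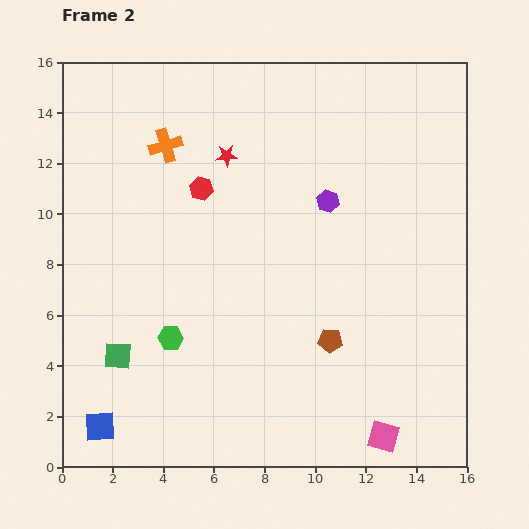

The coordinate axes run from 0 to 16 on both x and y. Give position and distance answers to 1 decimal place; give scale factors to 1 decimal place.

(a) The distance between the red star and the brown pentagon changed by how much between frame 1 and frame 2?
+1.0

Distance in frame 1: 7.4. Distance in frame 2: 8.4.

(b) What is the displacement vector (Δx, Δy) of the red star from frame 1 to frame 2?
(5.4, 1.6)

The red star was at (1.1, 10.7) in frame 1 and (6.5, 12.3) in frame 2.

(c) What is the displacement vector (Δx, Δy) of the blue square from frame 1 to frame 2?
(0.7, -0.9)

The blue square was at (0.8, 2.5) in frame 1 and (1.5, 1.6) in frame 2.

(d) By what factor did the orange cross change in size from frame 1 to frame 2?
1.5×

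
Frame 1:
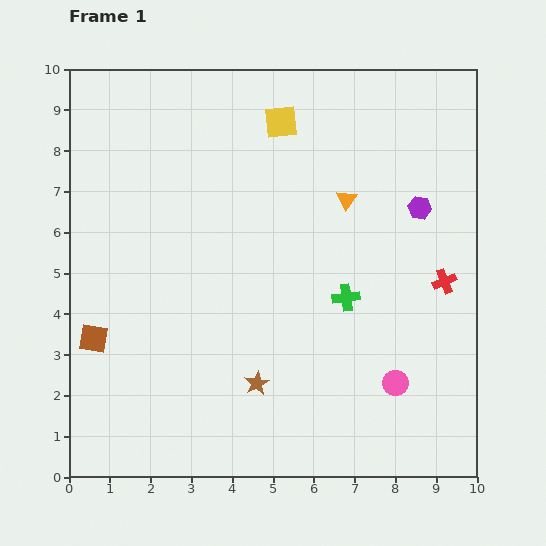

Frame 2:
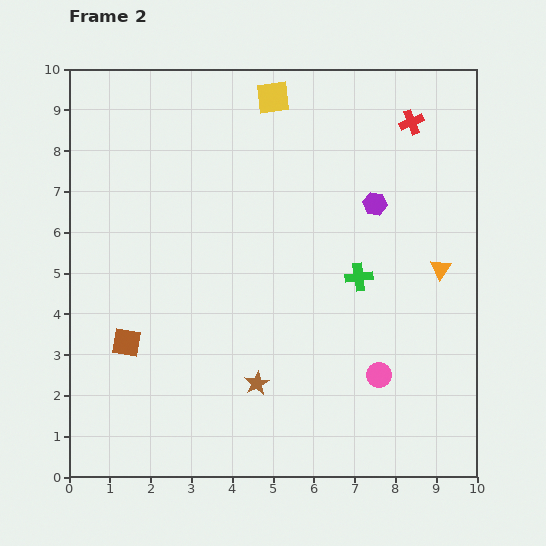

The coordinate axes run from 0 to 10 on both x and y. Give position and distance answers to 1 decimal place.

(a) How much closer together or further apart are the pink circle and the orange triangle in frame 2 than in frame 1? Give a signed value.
-1.7

Distance in frame 1: 4.7. Distance in frame 2: 3.0.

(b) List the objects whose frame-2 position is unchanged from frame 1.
the brown star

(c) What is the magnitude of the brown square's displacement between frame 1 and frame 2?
0.8

The brown square moved from (0.6, 3.4) to (1.4, 3.3), a distance of √(0.8² + 0.1²) ≈ 0.8.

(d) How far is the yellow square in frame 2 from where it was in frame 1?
0.6

The yellow square moved from (5.2, 8.7) to (5.0, 9.3), a distance of √(0.2² + 0.6²) ≈ 0.6.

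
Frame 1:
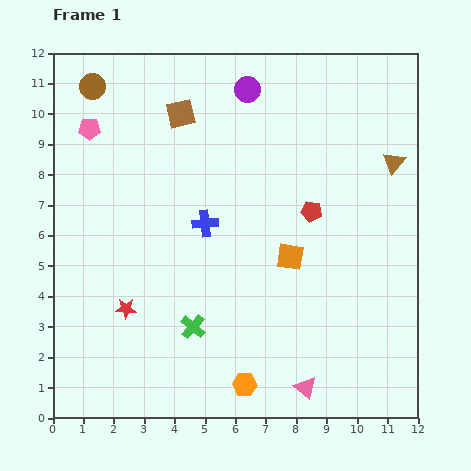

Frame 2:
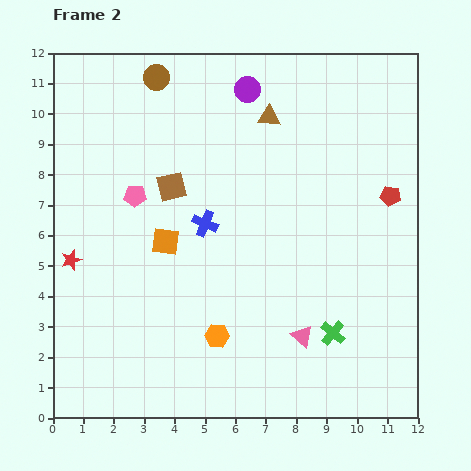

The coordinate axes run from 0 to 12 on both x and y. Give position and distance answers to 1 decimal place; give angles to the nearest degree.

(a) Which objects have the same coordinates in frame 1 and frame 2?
the blue cross, the purple circle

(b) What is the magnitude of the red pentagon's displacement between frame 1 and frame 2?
2.6

The red pentagon moved from (8.5, 6.8) to (11.1, 7.3), a distance of √(2.6² + 0.5²) ≈ 2.6.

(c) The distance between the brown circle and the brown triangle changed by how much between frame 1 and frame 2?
-6.3

Distance in frame 1: 10.2. Distance in frame 2: 3.9.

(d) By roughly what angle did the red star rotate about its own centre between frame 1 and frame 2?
21° counter-clockwise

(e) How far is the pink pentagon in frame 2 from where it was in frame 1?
2.7

The pink pentagon moved from (1.2, 9.5) to (2.7, 7.3), a distance of √(1.5² + 2.2²) ≈ 2.7.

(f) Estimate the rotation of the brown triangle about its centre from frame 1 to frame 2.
55° clockwise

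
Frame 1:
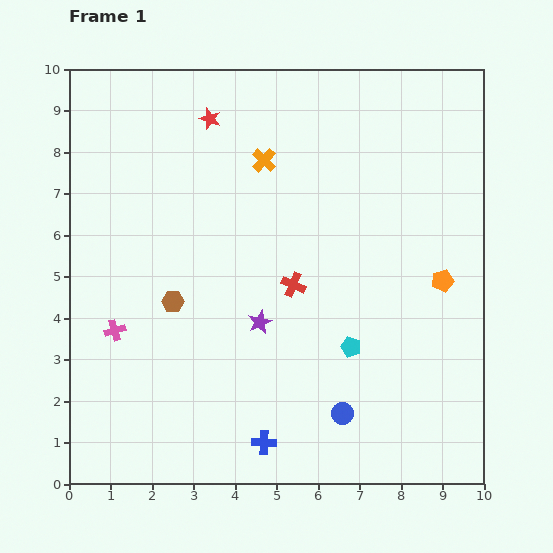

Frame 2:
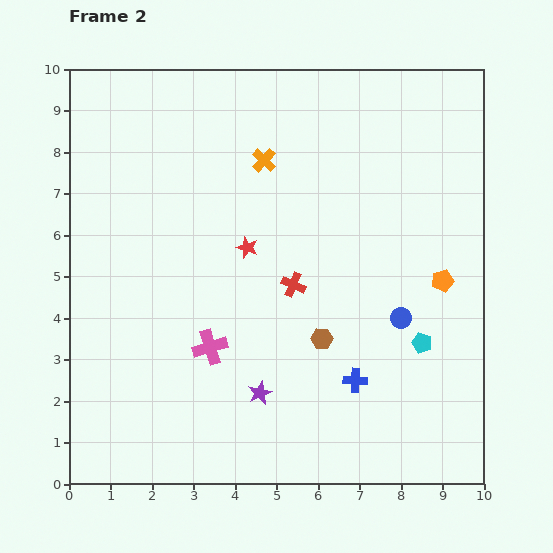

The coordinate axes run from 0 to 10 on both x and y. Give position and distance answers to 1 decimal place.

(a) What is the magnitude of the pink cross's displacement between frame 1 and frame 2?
2.3

The pink cross moved from (1.1, 3.7) to (3.4, 3.3), a distance of √(2.3² + 0.4²) ≈ 2.3.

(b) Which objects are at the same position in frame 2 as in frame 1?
the orange pentagon, the red cross, the orange cross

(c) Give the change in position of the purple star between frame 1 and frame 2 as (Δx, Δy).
(0.0, -1.7)

The purple star was at (4.6, 3.9) in frame 1 and (4.6, 2.2) in frame 2.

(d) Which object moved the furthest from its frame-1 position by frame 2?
the brown hexagon

(moved 3.7; next 3.2)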